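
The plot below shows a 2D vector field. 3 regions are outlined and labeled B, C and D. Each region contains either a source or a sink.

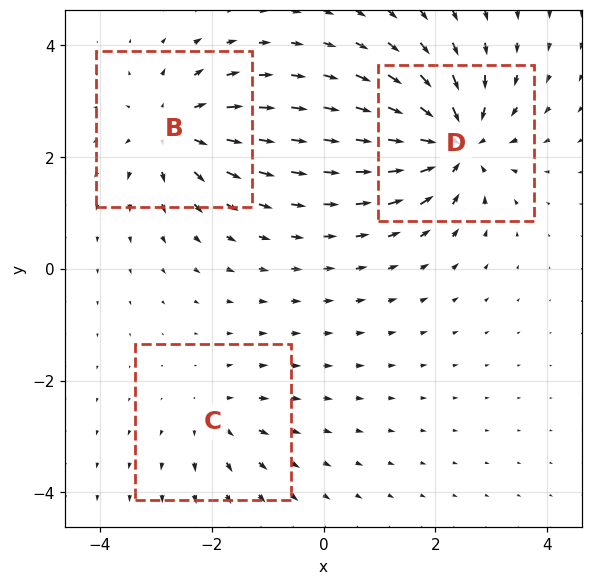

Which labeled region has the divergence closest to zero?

C

Divergence at each region's feature centre — B: about +4, C: about +2, D: about -5. Region C is closest to zero.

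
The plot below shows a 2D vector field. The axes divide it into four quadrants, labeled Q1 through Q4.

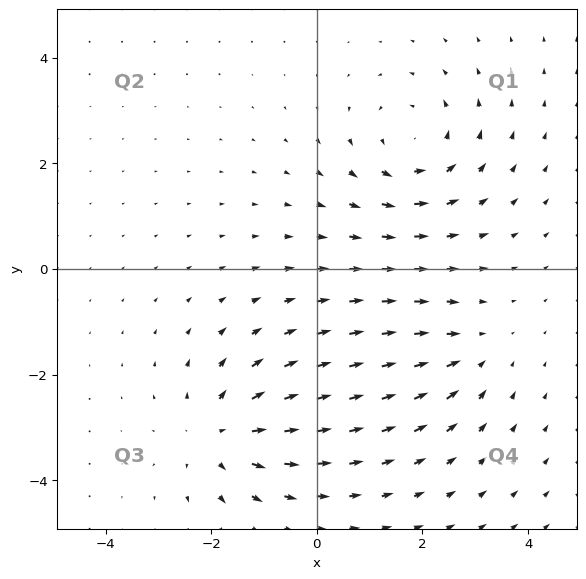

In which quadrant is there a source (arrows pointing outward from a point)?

The source sits at approximately (-1.8, -3.1), which lies in quadrant Q3. The divergence there is about +4, positive as expected for a source.

Q3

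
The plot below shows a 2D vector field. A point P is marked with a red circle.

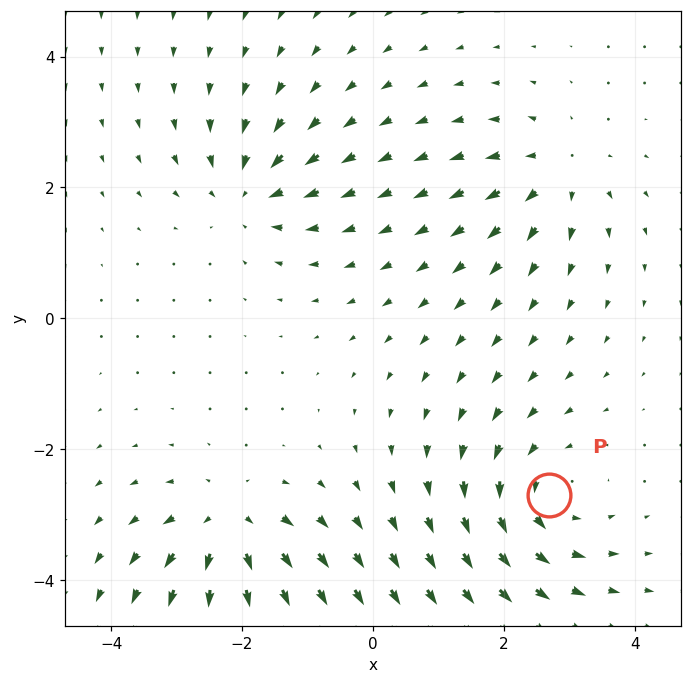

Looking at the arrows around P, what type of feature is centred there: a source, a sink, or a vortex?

vortex

At P (2.7, -2.7) the arrows circulate counterclockwise. Divergence ≈0, curl about +4 — near-zero divergence with nonzero curl is a vortex.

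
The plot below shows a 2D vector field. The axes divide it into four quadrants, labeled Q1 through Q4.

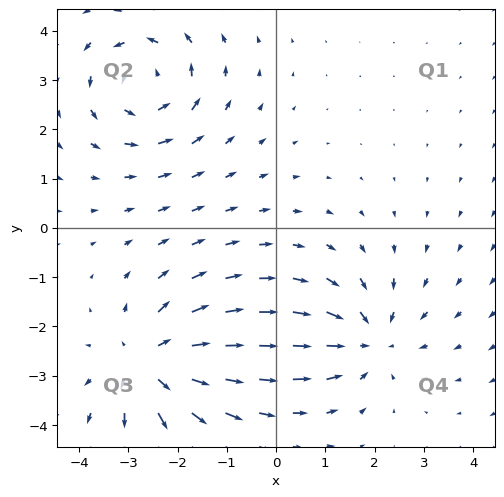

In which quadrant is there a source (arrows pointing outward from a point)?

Q3

The source sits at approximately (-2.6, -2.7), which lies in quadrant Q3. The divergence there is about +5, positive as expected for a source.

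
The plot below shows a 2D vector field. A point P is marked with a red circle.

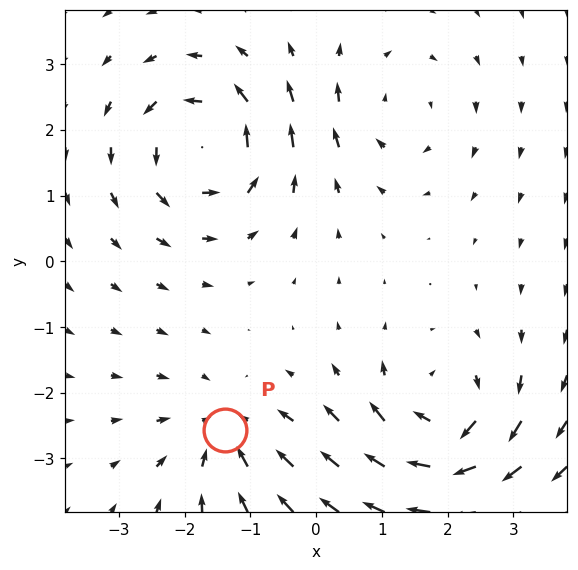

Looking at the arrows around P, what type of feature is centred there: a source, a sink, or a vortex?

At P (-1.4, -2.6) the arrows converge inward. Divergence about -4, curl ≈0 — negative divergence with near-zero curl is a sink.

sink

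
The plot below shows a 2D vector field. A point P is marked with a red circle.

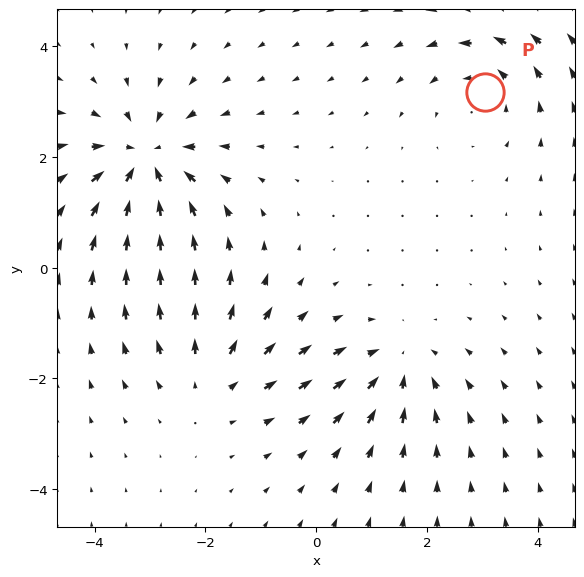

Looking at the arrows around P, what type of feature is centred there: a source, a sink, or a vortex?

At P (3.0, 3.2) the arrows circulate counterclockwise. Divergence ≈0, curl about +3 — near-zero divergence with nonzero curl is a vortex.

vortex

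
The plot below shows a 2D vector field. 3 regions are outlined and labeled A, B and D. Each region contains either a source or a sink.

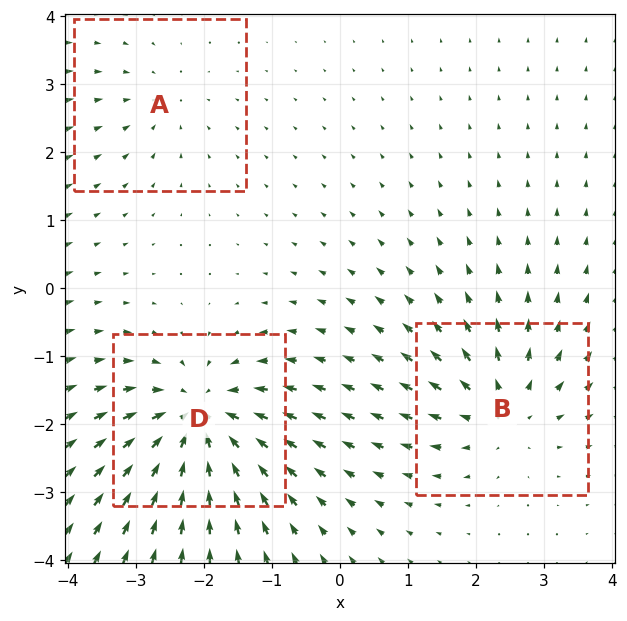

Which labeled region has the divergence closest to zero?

A

Divergence at each region's feature centre — A: about -2, B: about +4, D: about -5. Region A is closest to zero.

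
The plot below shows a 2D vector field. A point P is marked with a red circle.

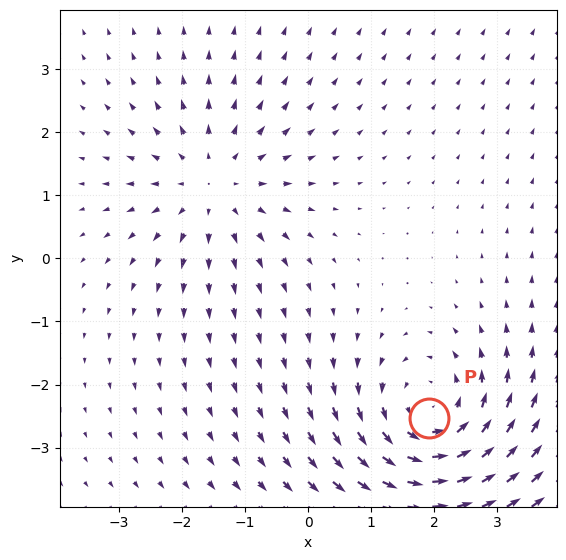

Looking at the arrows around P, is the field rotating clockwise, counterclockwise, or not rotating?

Near P at (1.9, -2.5) the arrows circulate counterclockwise. The curl (z-component) there is about +4; positive curl means counterclockwise rotation.

counterclockwise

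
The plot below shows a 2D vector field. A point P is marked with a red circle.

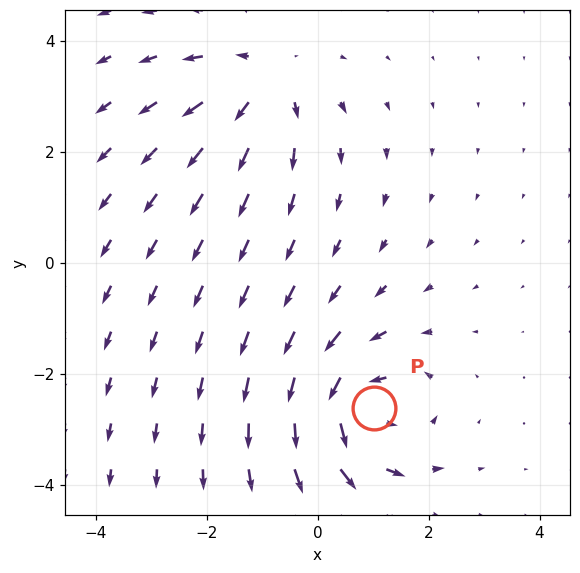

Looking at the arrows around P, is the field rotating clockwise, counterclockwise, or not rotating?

counterclockwise

Near P at (1.0, -2.6) the arrows circulate counterclockwise. The curl (z-component) there is about +7; positive curl means counterclockwise rotation.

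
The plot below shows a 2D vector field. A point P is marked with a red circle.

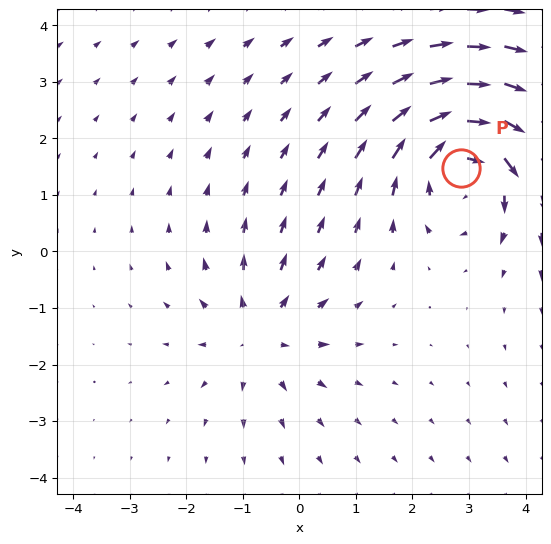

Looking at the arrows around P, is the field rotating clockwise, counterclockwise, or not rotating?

Near P at (2.9, 1.5) the arrows circulate clockwise. The curl (z-component) there is about -5; negative curl means clockwise rotation.

clockwise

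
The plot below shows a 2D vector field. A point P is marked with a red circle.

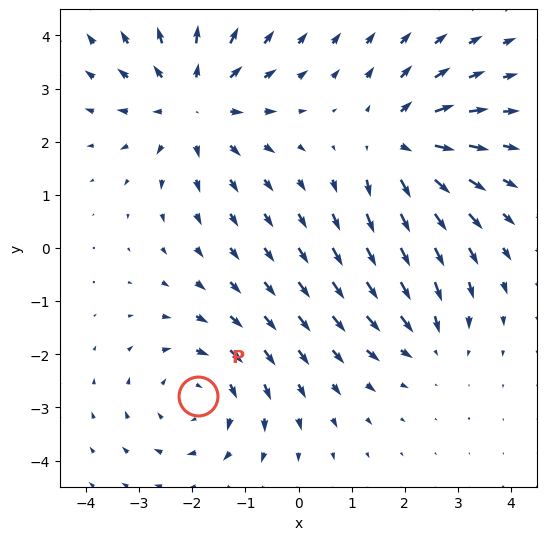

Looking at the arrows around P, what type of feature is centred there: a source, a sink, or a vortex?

vortex

At P (-1.9, -2.8) the arrows circulate clockwise. Divergence ≈0, curl about -3 — near-zero divergence with nonzero curl is a vortex.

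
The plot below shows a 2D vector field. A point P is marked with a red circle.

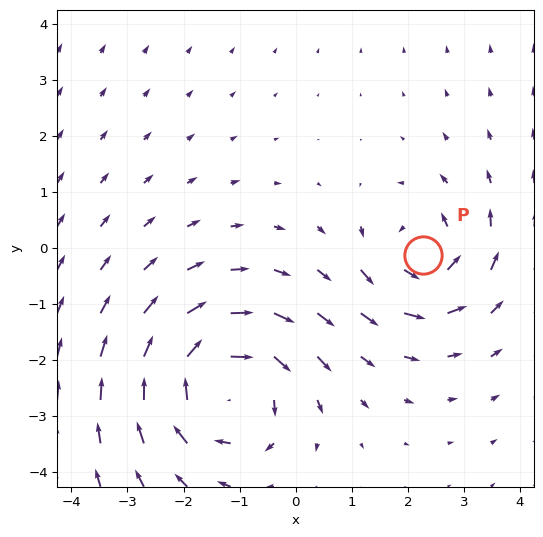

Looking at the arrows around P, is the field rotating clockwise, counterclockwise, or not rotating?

Near P at (2.3, -0.1) the arrows circulate counterclockwise. The curl (z-component) there is about +4; positive curl means counterclockwise rotation.

counterclockwise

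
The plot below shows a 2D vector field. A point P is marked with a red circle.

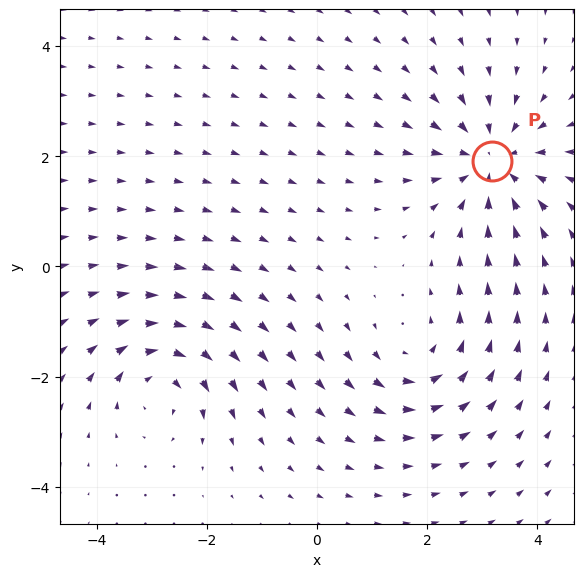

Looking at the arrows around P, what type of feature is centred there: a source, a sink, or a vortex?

At P (3.2, 1.9) the arrows converge inward. Divergence about -4, curl ≈0 — negative divergence with near-zero curl is a sink.

sink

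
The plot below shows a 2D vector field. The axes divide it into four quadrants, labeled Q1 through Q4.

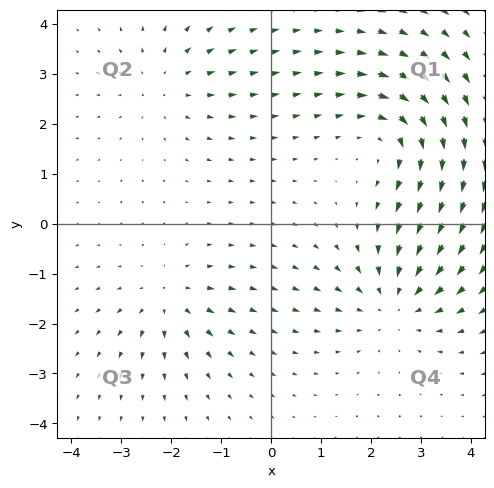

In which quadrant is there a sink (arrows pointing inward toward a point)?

The sink sits at approximately (2.5, -1.6), which lies in quadrant Q4. The divergence there is about -4, negative as expected for a sink.

Q4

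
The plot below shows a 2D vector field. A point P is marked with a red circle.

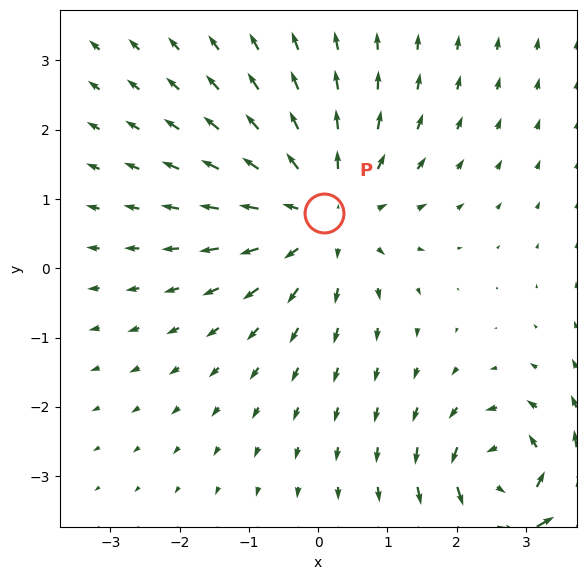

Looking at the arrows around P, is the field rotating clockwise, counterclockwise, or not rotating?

not rotating

Near P at (0.1, 0.8) the arrows show no circulation. The curl there is ≈0.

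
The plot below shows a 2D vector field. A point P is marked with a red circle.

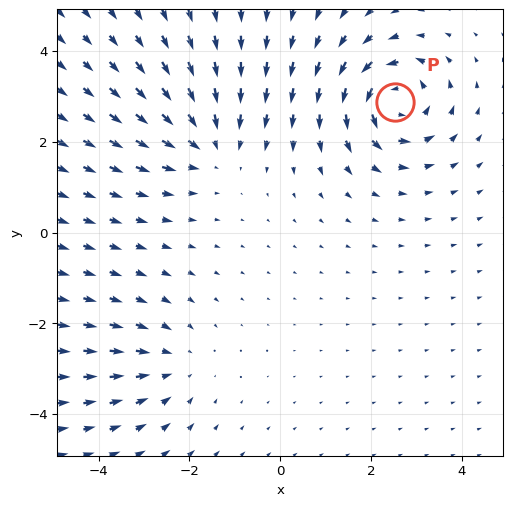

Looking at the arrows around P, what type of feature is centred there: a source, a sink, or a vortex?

At P (2.5, 2.9) the arrows circulate counterclockwise. Divergence ≈0, curl about +5 — near-zero divergence with nonzero curl is a vortex.

vortex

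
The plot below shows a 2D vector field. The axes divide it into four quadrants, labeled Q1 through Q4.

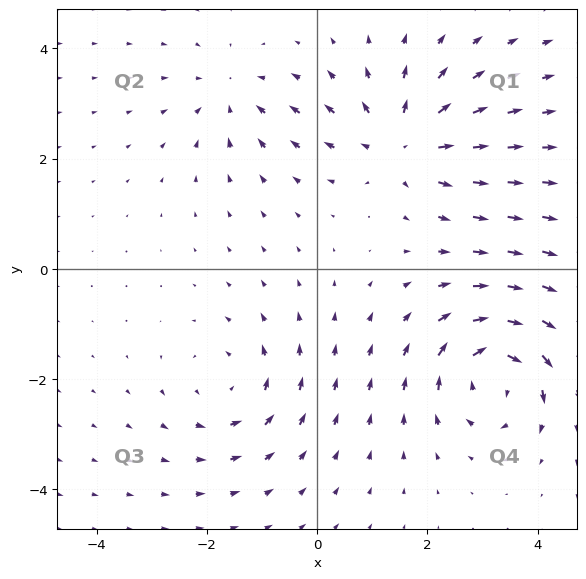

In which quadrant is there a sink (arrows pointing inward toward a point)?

Q2

The sink sits at approximately (-1.6, 3.2), which lies in quadrant Q2. The divergence there is about -3, negative as expected for a sink.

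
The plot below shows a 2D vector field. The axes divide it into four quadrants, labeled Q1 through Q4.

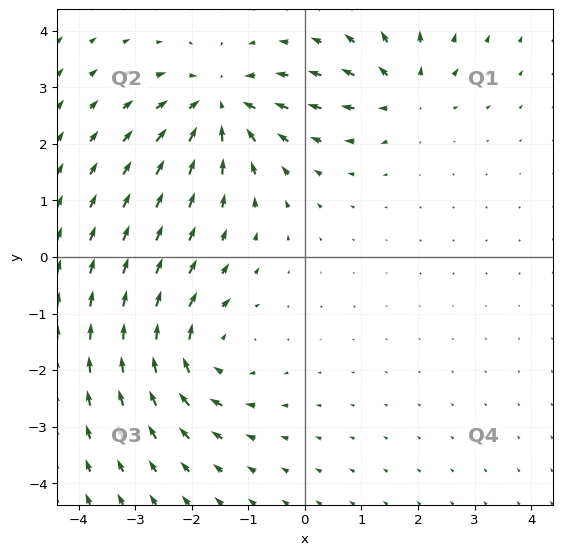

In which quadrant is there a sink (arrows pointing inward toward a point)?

The sink sits at approximately (-1.5, 2.7), which lies in quadrant Q2. The divergence there is about -4, negative as expected for a sink.

Q2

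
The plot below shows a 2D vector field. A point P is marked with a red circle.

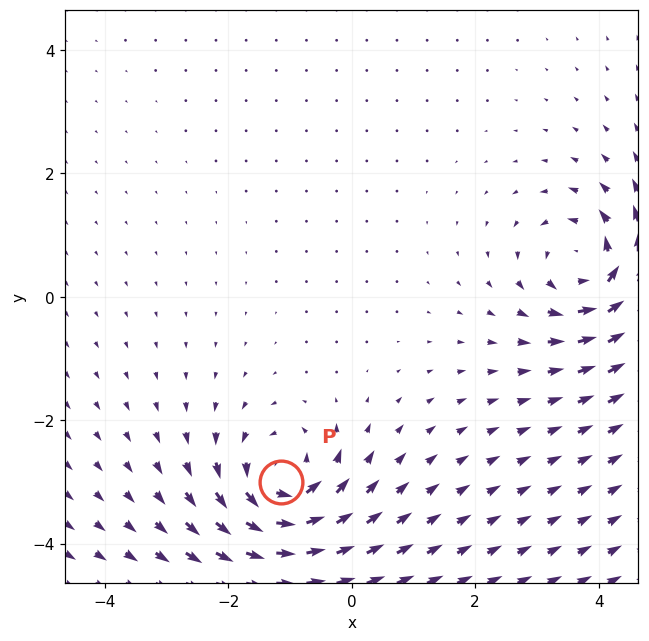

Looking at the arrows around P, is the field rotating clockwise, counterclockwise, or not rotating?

counterclockwise

Near P at (-1.1, -3.0) the arrows circulate counterclockwise. The curl (z-component) there is about +5; positive curl means counterclockwise rotation.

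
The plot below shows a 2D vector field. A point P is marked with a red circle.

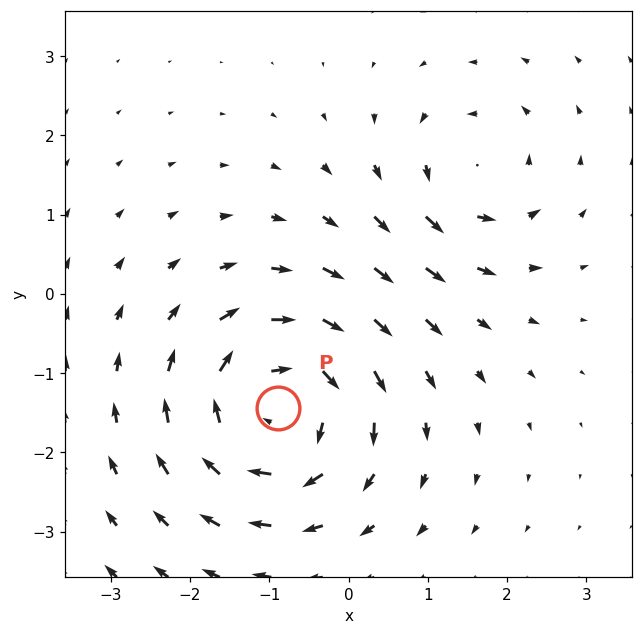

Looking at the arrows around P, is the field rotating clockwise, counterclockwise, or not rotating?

clockwise

Near P at (-0.9, -1.4) the arrows circulate clockwise. The curl (z-component) there is about -5; negative curl means clockwise rotation.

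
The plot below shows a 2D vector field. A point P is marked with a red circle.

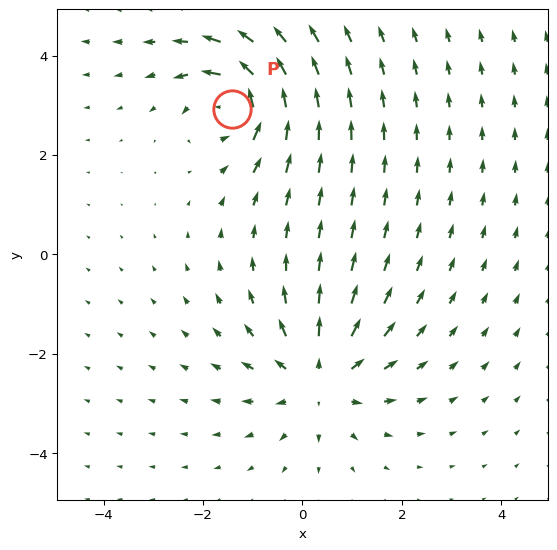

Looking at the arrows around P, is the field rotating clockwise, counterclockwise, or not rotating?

counterclockwise

Near P at (-1.4, 2.9) the arrows circulate counterclockwise. The curl (z-component) there is about +4; positive curl means counterclockwise rotation.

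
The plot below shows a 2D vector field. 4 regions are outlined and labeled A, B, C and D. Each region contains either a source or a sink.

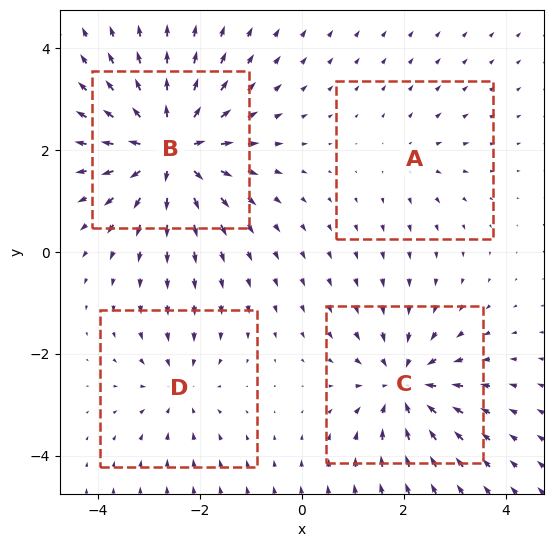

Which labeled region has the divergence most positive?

Divergence at each region's feature centre — A: about +2, B: about +7, C: about -5, D: about -3. Region B is most positive.

B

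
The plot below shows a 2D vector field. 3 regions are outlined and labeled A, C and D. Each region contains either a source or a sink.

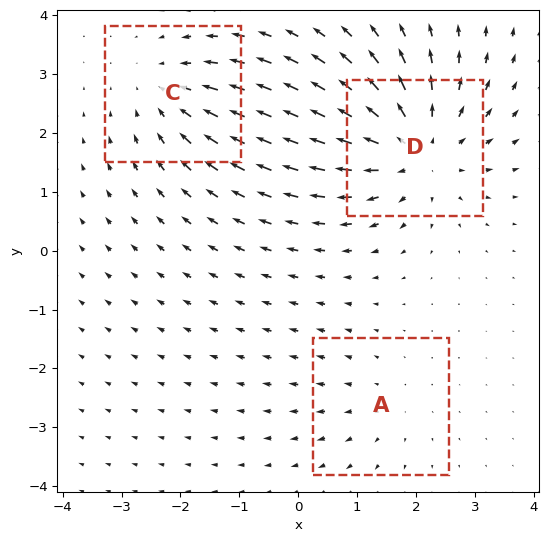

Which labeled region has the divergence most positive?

Divergence at each region's feature centre — A: about +2, C: about -3, D: about +5. Region D is most positive.

D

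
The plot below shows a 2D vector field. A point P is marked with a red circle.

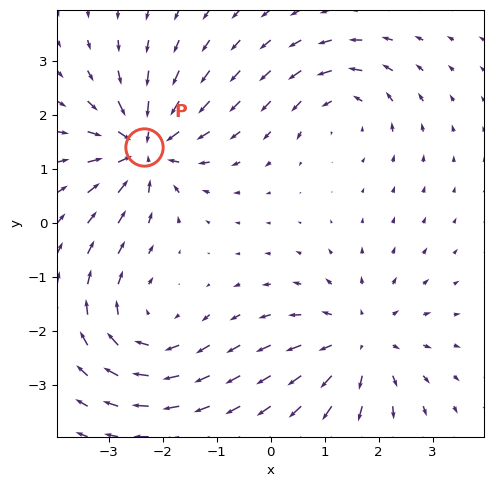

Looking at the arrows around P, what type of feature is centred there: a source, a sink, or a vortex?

At P (-2.3, 1.4) the arrows converge inward. Divergence about -6, curl ≈0 — negative divergence with near-zero curl is a sink.

sink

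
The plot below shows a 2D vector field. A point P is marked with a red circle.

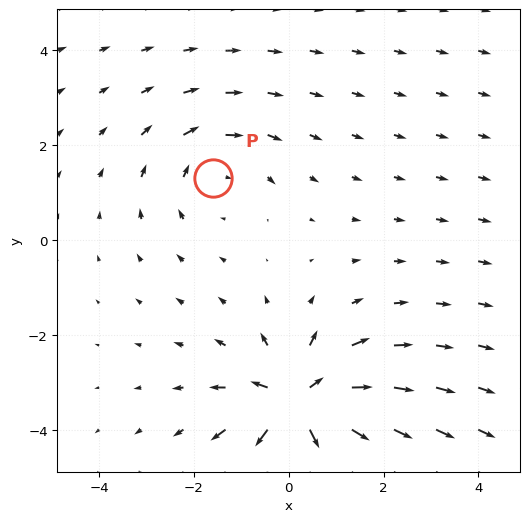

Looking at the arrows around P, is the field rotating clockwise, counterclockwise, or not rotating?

Near P at (-1.6, 1.3) the arrows circulate clockwise. The curl (z-component) there is about -2; negative curl means clockwise rotation.

clockwise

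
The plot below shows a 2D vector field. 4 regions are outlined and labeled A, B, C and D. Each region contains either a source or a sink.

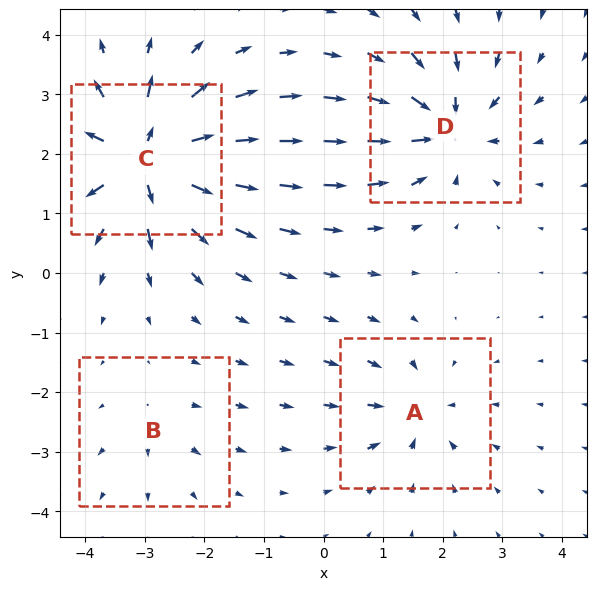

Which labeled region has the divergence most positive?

Divergence at each region's feature centre — A: about -4, B: about +2, C: about +9, D: about -6. Region C is most positive.

C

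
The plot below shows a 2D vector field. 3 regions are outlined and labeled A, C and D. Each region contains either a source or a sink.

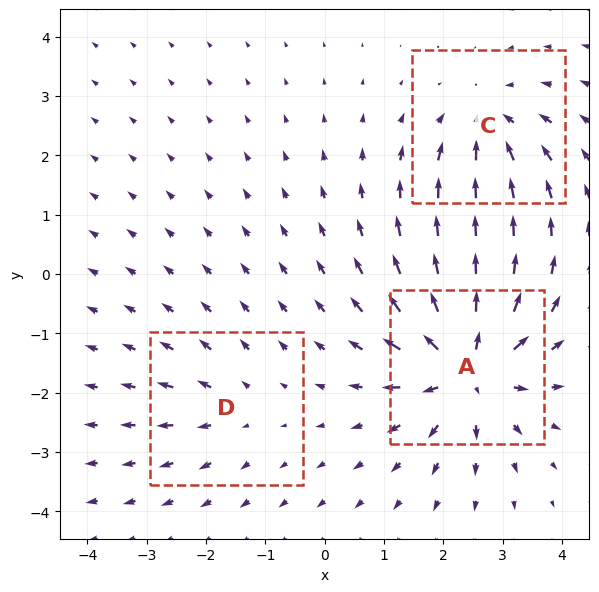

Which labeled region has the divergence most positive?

Divergence at each region's feature centre — A: about +6, C: about -4, D: about +2. Region A is most positive.

A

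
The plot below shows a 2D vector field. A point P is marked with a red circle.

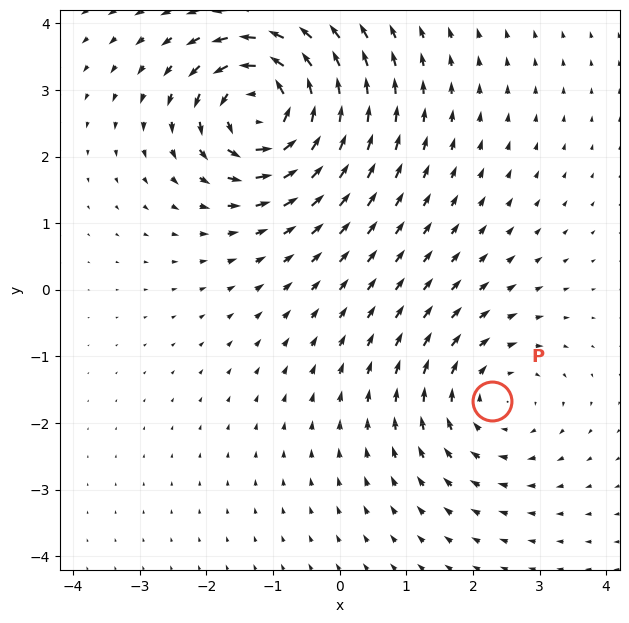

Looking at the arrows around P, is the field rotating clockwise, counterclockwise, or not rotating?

Near P at (2.3, -1.7) the arrows circulate clockwise. The curl (z-component) there is about -3; negative curl means clockwise rotation.

clockwise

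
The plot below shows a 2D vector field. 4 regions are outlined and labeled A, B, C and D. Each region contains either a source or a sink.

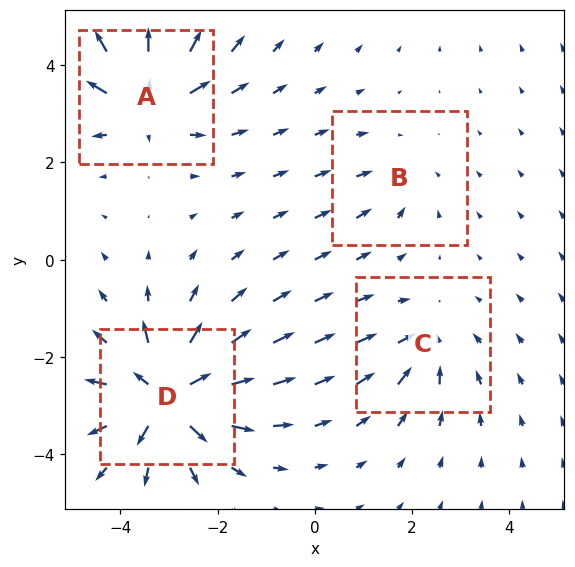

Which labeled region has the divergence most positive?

Divergence at each region's feature centre — A: about +6, B: about -3, C: about -4, D: about +8. Region D is most positive.

D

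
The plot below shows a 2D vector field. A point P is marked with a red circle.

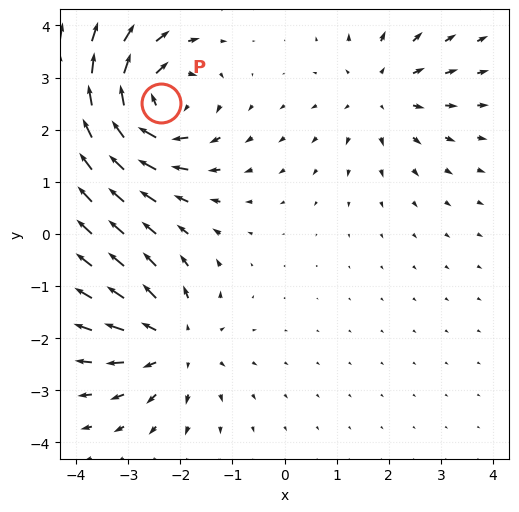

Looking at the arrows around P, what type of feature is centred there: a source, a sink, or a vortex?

vortex

At P (-2.4, 2.5) the arrows circulate clockwise. Divergence ≈0, curl about -5 — near-zero divergence with nonzero curl is a vortex.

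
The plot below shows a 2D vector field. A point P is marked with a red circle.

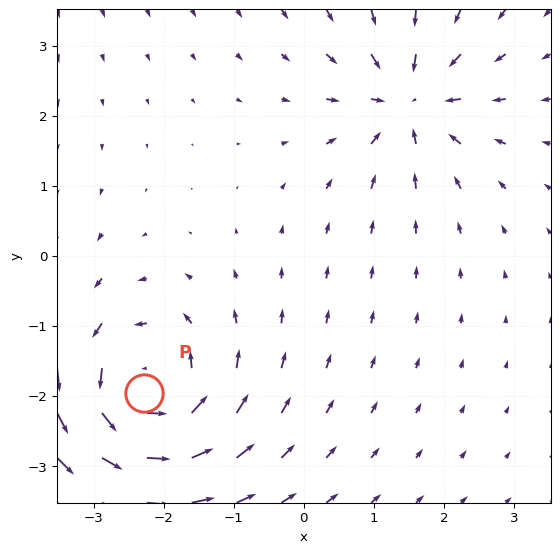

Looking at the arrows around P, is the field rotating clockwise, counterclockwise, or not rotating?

Near P at (-2.3, -1.9) the arrows circulate counterclockwise. The curl (z-component) there is about +5; positive curl means counterclockwise rotation.

counterclockwise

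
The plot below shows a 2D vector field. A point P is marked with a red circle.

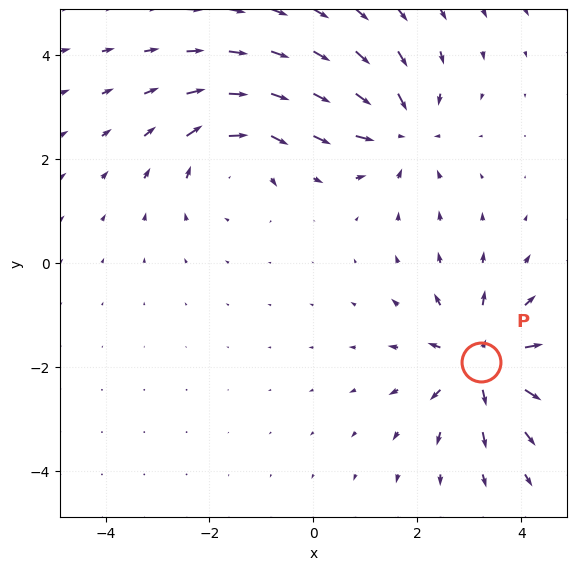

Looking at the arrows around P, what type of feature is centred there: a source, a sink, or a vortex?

At P (3.2, -1.9) the arrows spread outward. Divergence about +6, curl ≈0 — positive divergence with near-zero curl is a source.

source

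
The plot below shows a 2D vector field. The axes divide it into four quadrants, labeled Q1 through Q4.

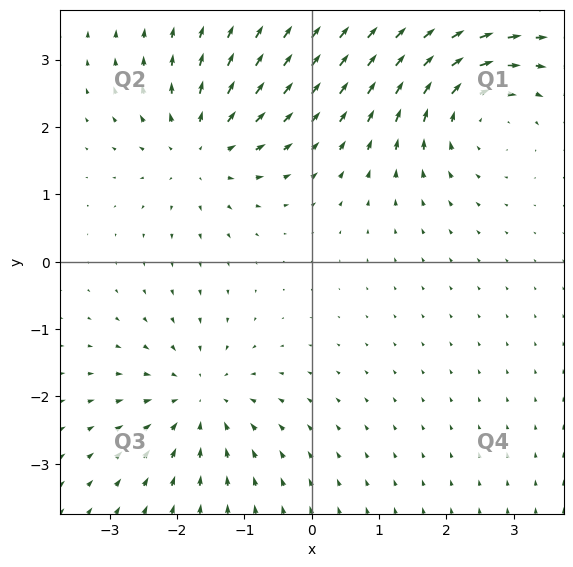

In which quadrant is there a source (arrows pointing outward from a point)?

The source sits at approximately (-1.7, 1.7), which lies in quadrant Q2. The divergence there is about +4, positive as expected for a source.

Q2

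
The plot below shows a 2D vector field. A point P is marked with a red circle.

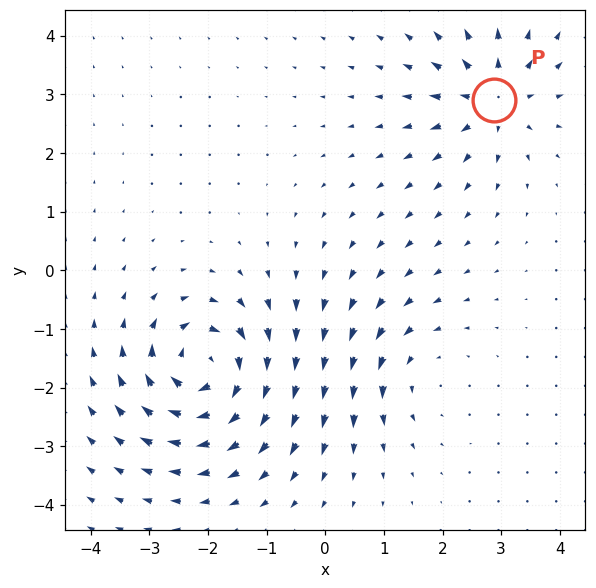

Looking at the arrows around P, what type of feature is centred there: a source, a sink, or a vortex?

source

At P (2.9, 2.9) the arrows spread outward. Divergence about +5, curl ≈0 — positive divergence with near-zero curl is a source.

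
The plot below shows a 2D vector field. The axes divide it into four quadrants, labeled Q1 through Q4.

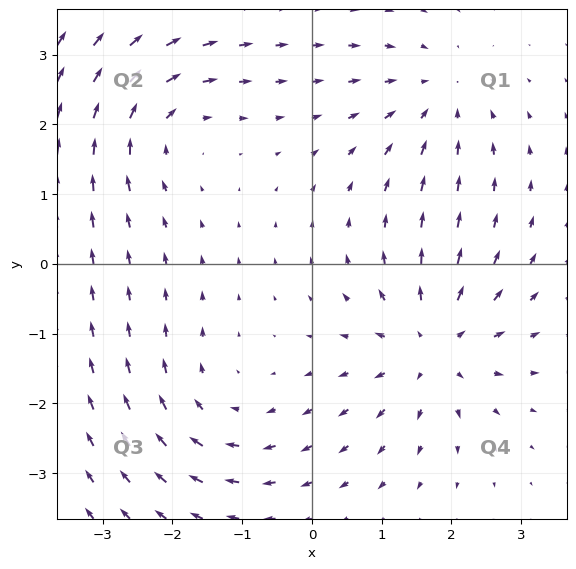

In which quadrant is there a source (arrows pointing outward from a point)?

The source sits at approximately (1.7, -1.2), which lies in quadrant Q4. The divergence there is about +5, positive as expected for a source.

Q4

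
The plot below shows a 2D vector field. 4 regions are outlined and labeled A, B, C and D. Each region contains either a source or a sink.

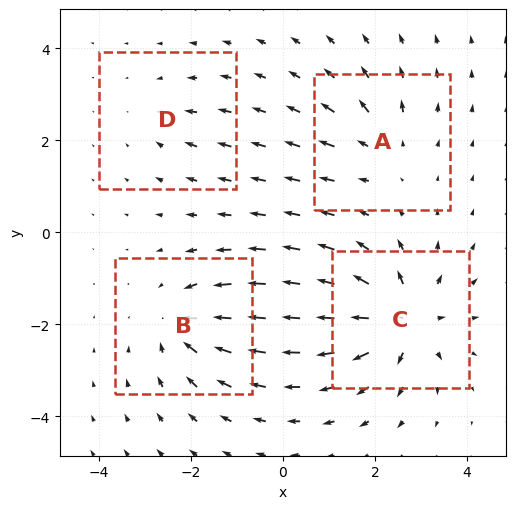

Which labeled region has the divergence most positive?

Divergence at each region's feature centre — A: about +4, B: about -5, C: about +7, D: about -2. Region C is most positive.

C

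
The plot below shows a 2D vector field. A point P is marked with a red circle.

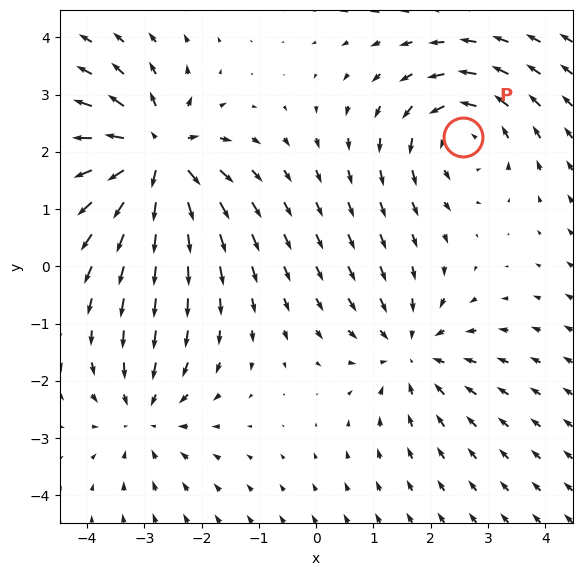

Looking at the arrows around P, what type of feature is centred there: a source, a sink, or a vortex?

At P (2.6, 2.3) the arrows circulate counterclockwise. Divergence ≈0, curl about +3 — near-zero divergence with nonzero curl is a vortex.

vortex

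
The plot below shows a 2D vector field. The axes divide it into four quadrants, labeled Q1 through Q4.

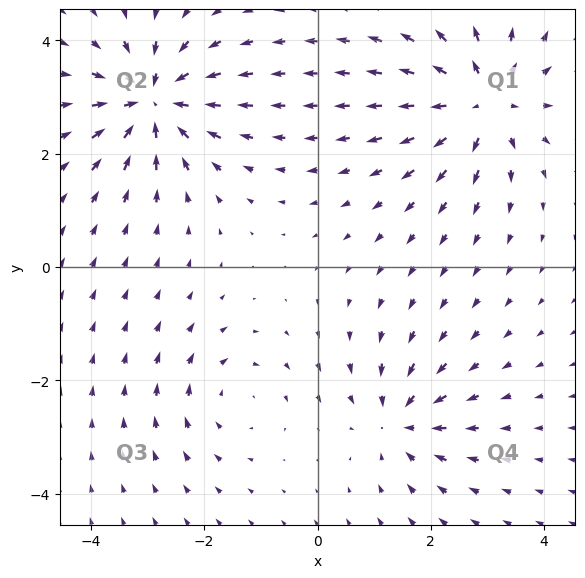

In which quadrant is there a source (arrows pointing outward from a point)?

The source sits at approximately (2.9, 2.9), which lies in quadrant Q1. The divergence there is about +6, positive as expected for a source.

Q1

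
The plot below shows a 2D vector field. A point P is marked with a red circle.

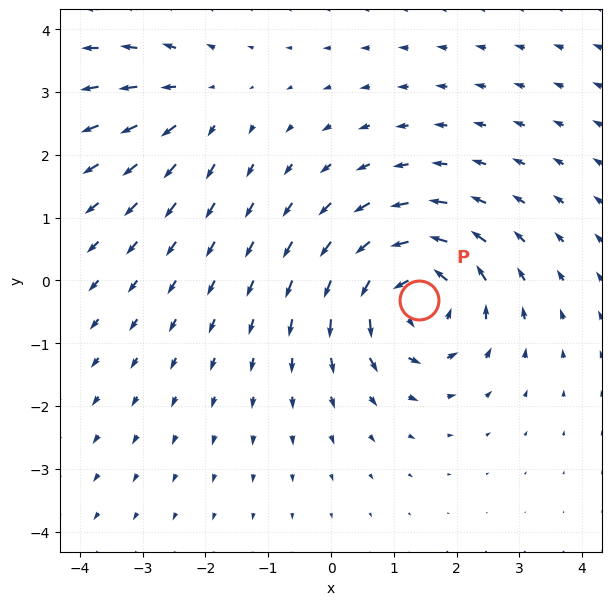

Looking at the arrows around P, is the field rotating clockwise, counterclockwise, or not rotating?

counterclockwise

Near P at (1.4, -0.3) the arrows circulate counterclockwise. The curl (z-component) there is about +6; positive curl means counterclockwise rotation.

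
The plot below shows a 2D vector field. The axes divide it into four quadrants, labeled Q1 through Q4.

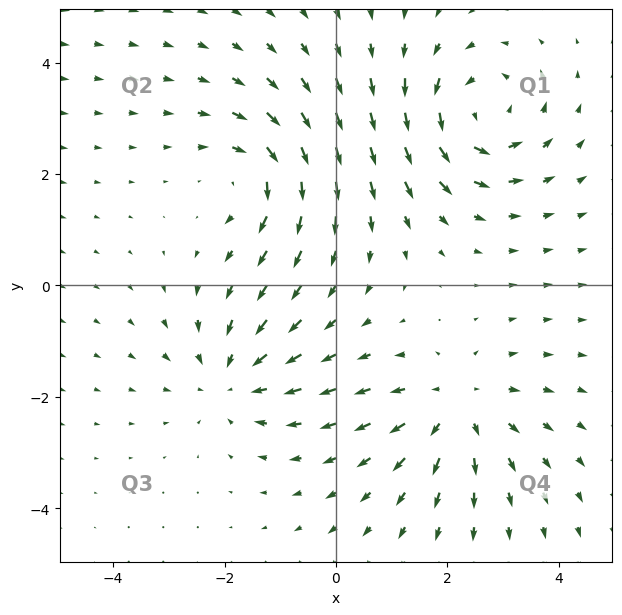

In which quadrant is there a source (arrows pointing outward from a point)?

Q4

The source sits at approximately (2.2, -2.2), which lies in quadrant Q4. The divergence there is about +4, positive as expected for a source.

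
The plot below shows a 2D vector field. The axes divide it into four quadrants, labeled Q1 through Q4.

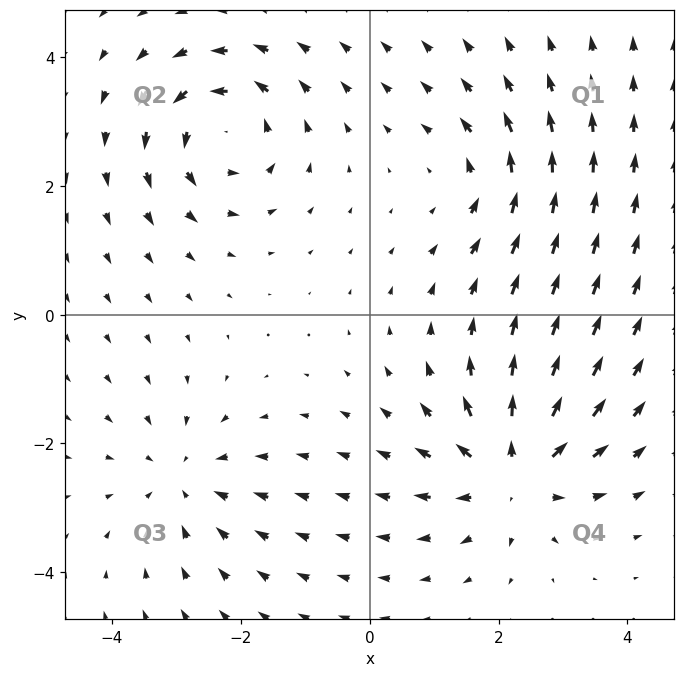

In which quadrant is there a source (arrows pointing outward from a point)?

The source sits at approximately (2.2, -2.5), which lies in quadrant Q4. The divergence there is about +5, positive as expected for a source.

Q4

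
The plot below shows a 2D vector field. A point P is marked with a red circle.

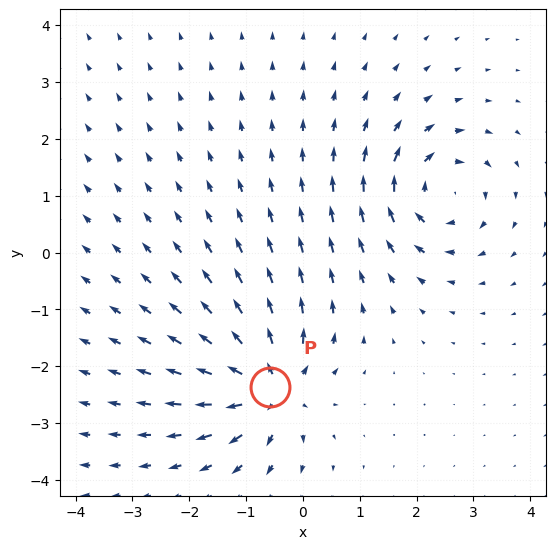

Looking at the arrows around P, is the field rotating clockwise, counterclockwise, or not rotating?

not rotating

Near P at (-0.6, -2.4) the arrows show no circulation. The curl there is ≈0.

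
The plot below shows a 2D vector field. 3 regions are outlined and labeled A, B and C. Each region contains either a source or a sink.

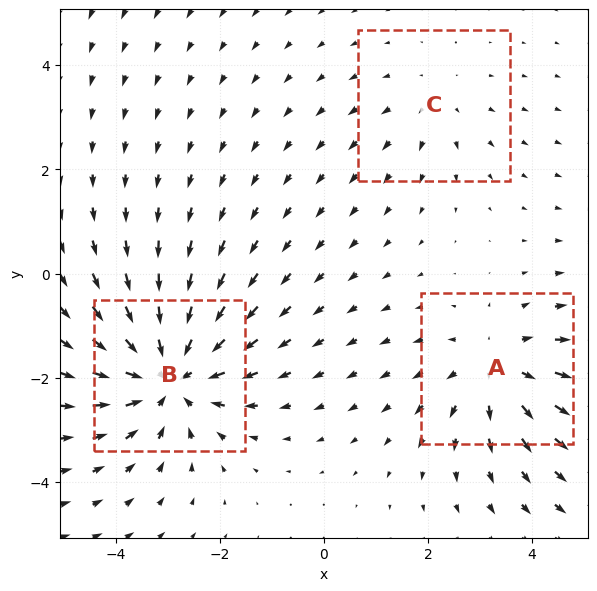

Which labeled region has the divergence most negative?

B

Divergence at each region's feature centre — A: about +3, B: about -4, C: about +2. Region B is most negative.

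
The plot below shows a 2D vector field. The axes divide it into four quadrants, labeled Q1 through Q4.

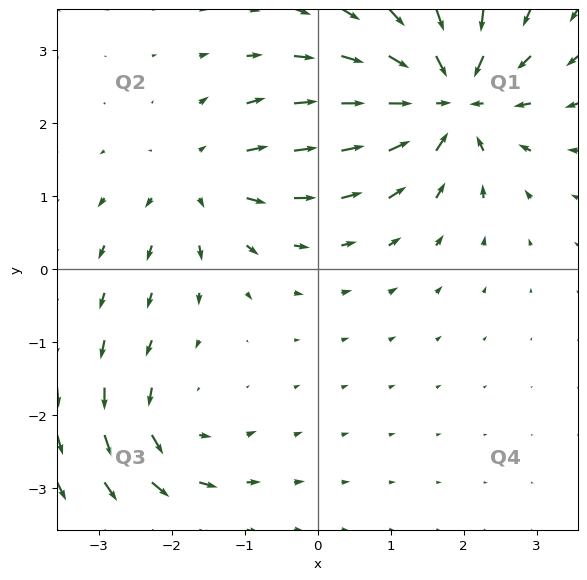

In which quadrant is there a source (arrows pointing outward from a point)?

The source sits at approximately (-1.6, 1.2), which lies in quadrant Q2. The divergence there is about +3, positive as expected for a source.

Q2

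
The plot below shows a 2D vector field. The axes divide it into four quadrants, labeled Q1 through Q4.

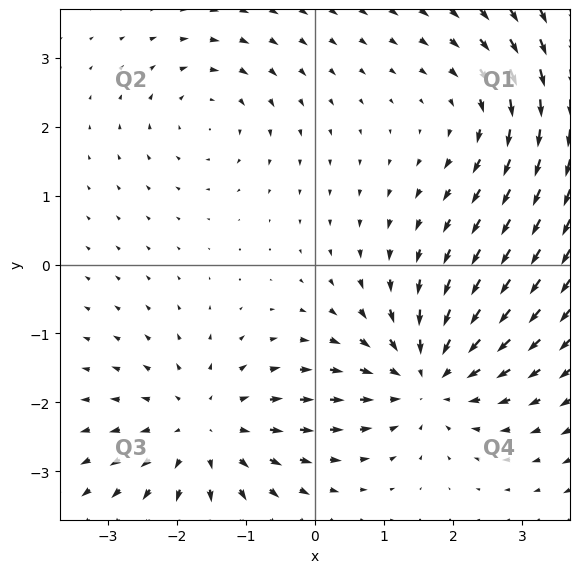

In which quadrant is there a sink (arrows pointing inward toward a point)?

The sink sits at approximately (1.6, -1.6), which lies in quadrant Q4. The divergence there is about -5, negative as expected for a sink.

Q4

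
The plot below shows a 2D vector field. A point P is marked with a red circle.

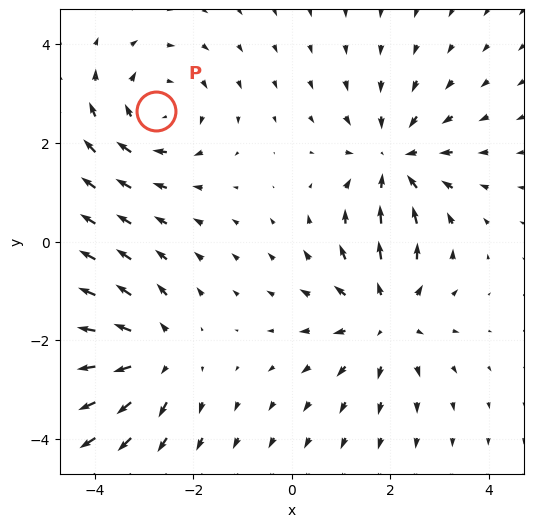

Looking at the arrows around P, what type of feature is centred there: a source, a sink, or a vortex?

At P (-2.8, 2.7) the arrows circulate clockwise. Divergence ≈0, curl about -3 — near-zero divergence with nonzero curl is a vortex.

vortex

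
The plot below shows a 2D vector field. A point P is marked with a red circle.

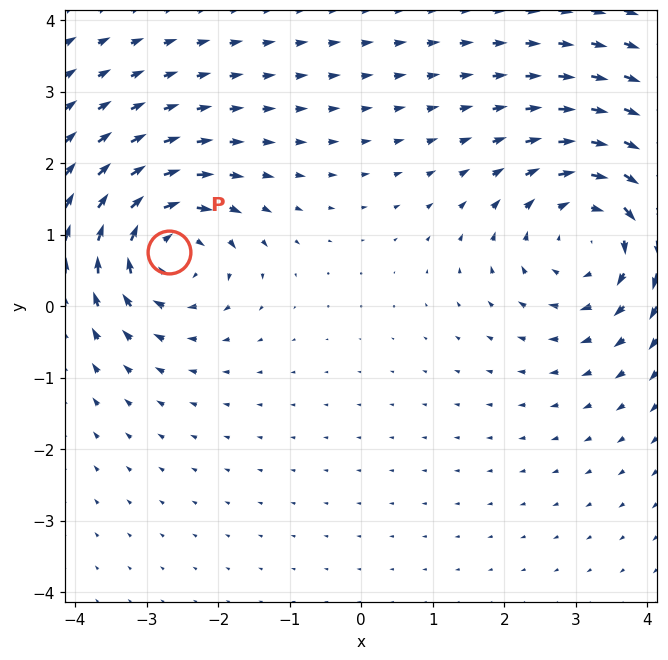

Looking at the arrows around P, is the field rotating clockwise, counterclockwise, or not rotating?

Near P at (-2.7, 0.8) the arrows circulate clockwise. The curl (z-component) there is about -4; negative curl means clockwise rotation.

clockwise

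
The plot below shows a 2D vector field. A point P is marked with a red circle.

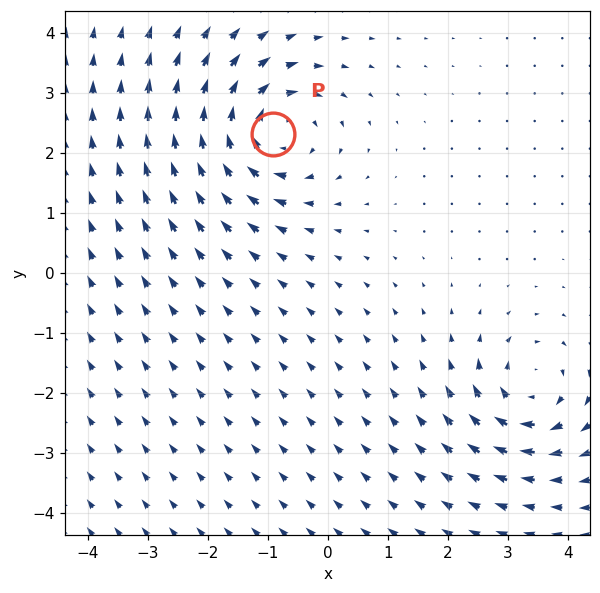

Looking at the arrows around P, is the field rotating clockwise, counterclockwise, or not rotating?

clockwise

Near P at (-0.9, 2.3) the arrows circulate clockwise. The curl (z-component) there is about -5; negative curl means clockwise rotation.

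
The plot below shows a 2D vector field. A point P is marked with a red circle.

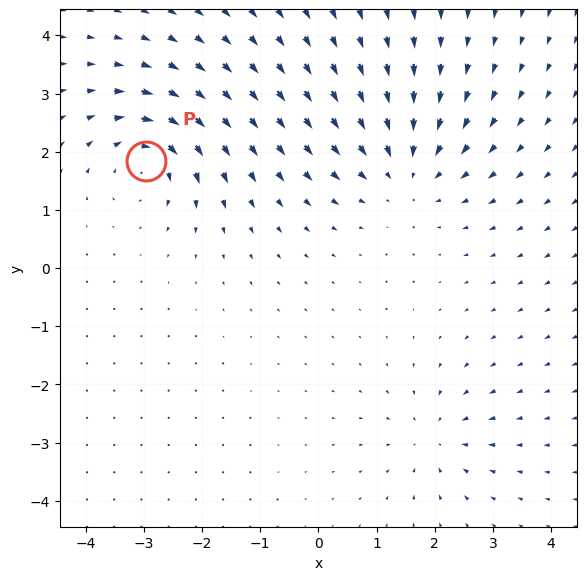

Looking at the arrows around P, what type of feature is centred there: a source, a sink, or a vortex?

At P (-3.0, 1.8) the arrows circulate clockwise. Divergence ≈0, curl about -5 — near-zero divergence with nonzero curl is a vortex.

vortex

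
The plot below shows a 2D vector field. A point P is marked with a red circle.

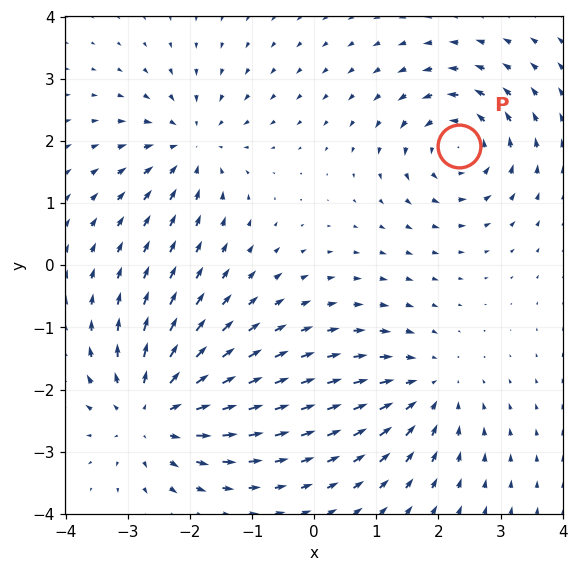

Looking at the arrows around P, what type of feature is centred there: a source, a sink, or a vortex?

vortex

At P (2.3, 1.9) the arrows circulate counterclockwise. Divergence ≈0, curl about +4 — near-zero divergence with nonzero curl is a vortex.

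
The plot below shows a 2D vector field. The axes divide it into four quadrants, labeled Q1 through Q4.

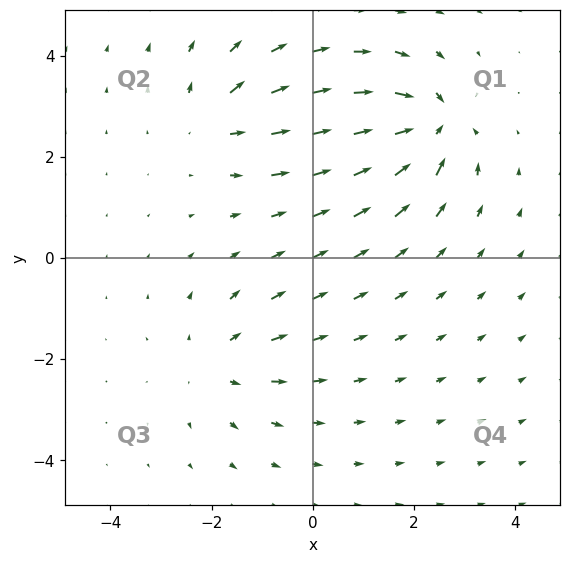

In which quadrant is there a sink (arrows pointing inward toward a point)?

Q1

The sink sits at approximately (2.4, 2.6), which lies in quadrant Q1. The divergence there is about -7, negative as expected for a sink.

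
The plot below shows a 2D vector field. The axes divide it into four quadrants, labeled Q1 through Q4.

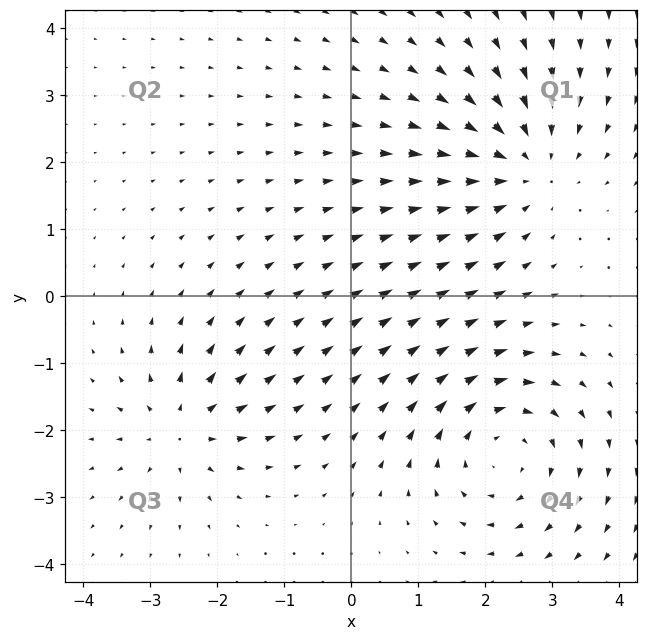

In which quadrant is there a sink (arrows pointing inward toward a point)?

Q1

The sink sits at approximately (2.6, 1.9), which lies in quadrant Q1. The divergence there is about -4, negative as expected for a sink.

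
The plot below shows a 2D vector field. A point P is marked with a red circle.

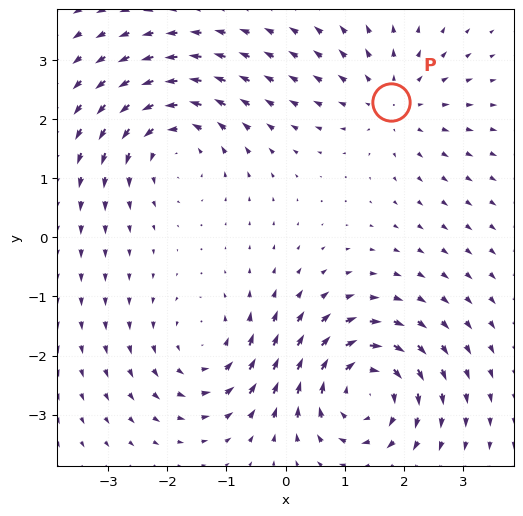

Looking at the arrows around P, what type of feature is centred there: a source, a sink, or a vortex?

source

At P (1.8, 2.3) the arrows spread outward. Divergence about +3, curl ≈0 — positive divergence with near-zero curl is a source.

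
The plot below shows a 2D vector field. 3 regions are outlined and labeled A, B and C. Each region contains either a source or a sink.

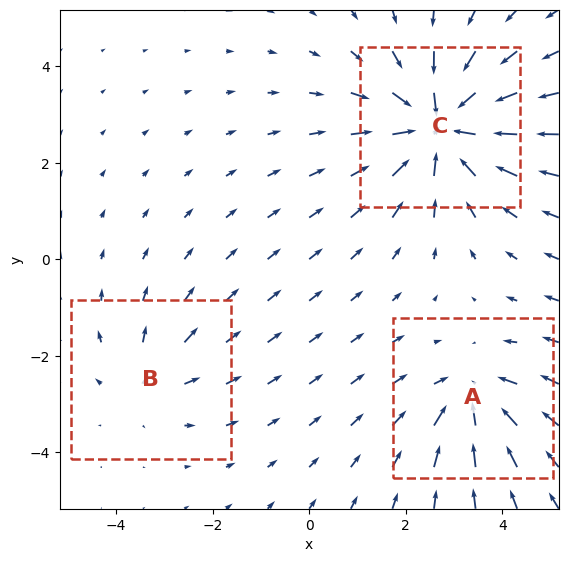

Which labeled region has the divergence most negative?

C

Divergence at each region's feature centre — A: about -3, B: about +2, C: about -5. Region C is most negative.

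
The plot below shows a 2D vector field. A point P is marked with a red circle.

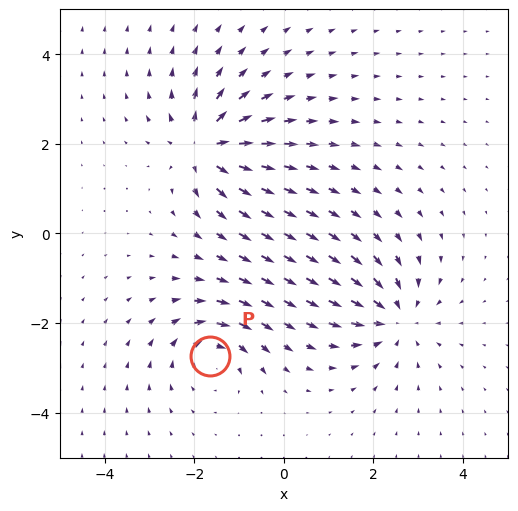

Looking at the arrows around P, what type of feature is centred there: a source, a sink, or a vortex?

At P (-1.7, -2.7) the arrows circulate clockwise. Divergence ≈0, curl about -4 — near-zero divergence with nonzero curl is a vortex.

vortex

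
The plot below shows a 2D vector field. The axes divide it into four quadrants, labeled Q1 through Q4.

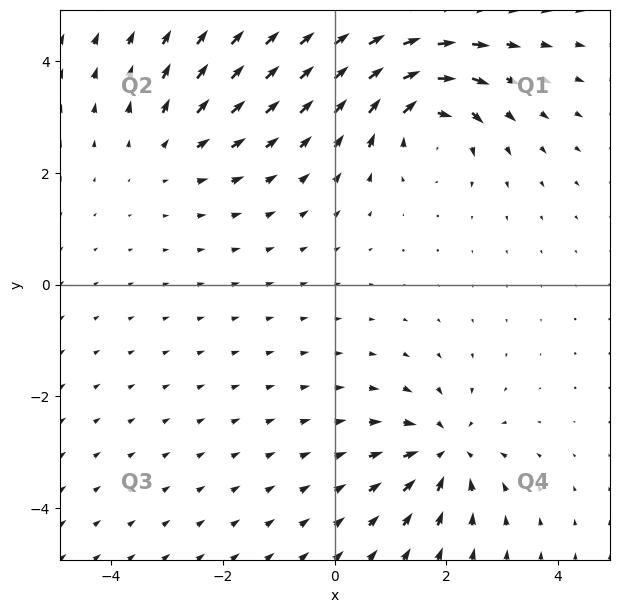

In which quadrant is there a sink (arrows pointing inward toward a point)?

The sink sits at approximately (2.0, -3.0), which lies in quadrant Q4. The divergence there is about -4, negative as expected for a sink.

Q4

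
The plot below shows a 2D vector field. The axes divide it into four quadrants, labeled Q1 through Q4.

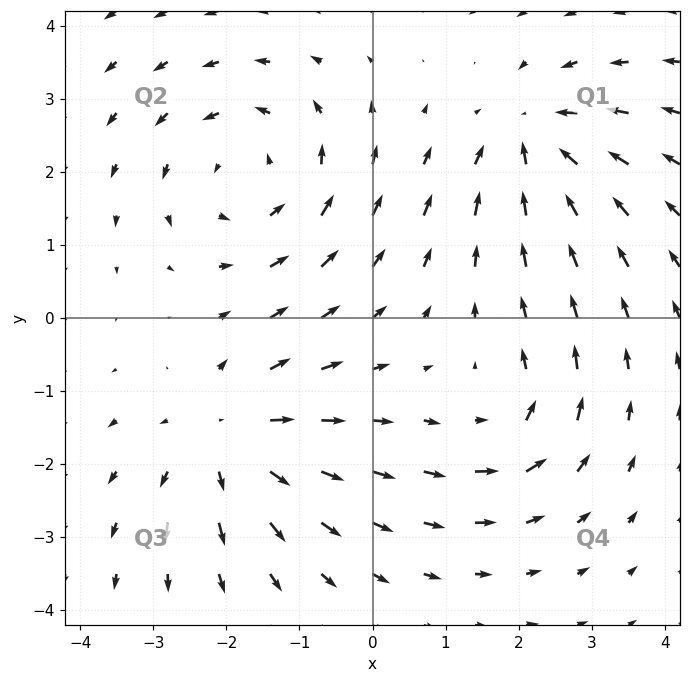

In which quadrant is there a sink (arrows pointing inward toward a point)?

The sink sits at approximately (2.2, 2.4), which lies in quadrant Q1. The divergence there is about -5, negative as expected for a sink.

Q1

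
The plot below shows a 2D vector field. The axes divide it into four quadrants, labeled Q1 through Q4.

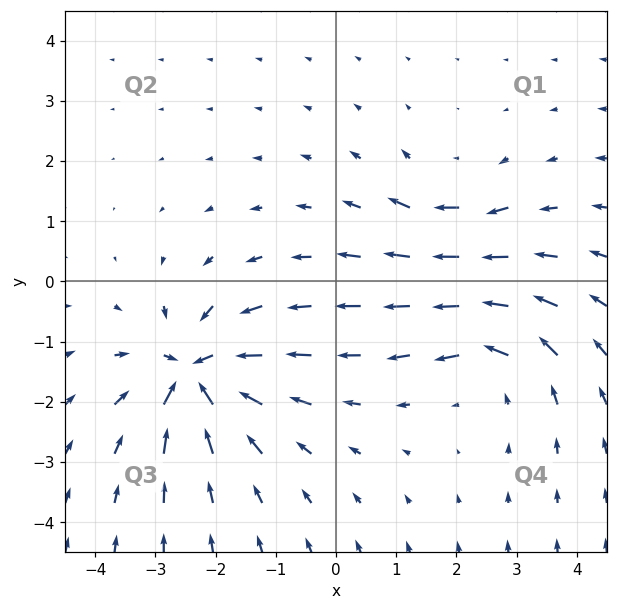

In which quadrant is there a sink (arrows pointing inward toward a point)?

Q3

The sink sits at approximately (-2.3, -1.5), which lies in quadrant Q3. The divergence there is about -7, negative as expected for a sink.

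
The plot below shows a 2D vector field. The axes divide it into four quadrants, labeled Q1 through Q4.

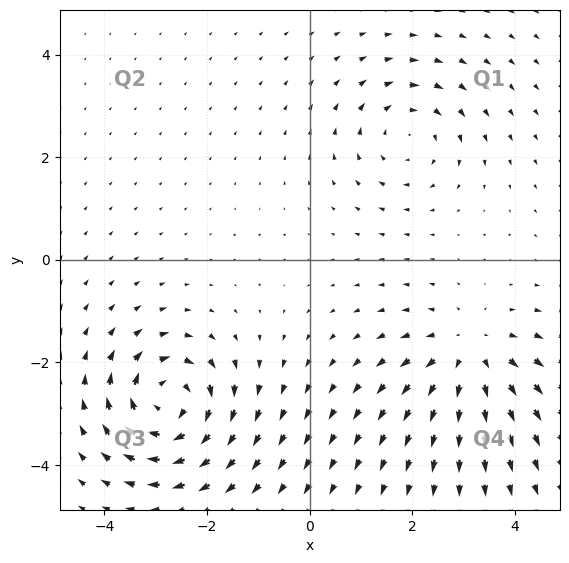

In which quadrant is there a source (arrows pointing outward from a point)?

Q4

The source sits at approximately (3.1, -1.8), which lies in quadrant Q4. The divergence there is about +3, positive as expected for a source.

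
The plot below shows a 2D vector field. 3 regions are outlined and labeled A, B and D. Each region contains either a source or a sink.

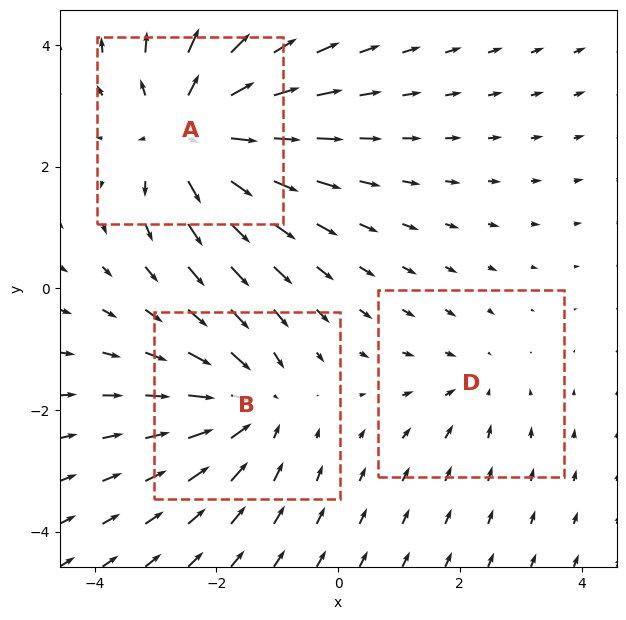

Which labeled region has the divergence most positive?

Divergence at each region's feature centre — A: about +4, B: about -3, D: about -2. Region A is most positive.

A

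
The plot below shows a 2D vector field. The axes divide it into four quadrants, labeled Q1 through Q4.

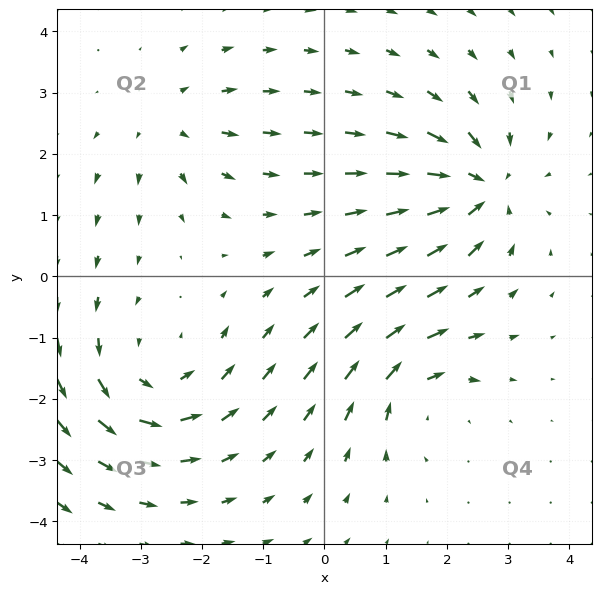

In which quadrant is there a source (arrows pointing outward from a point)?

Q2

The source sits at approximately (-2.5, 2.5), which lies in quadrant Q2. The divergence there is about +3, positive as expected for a source.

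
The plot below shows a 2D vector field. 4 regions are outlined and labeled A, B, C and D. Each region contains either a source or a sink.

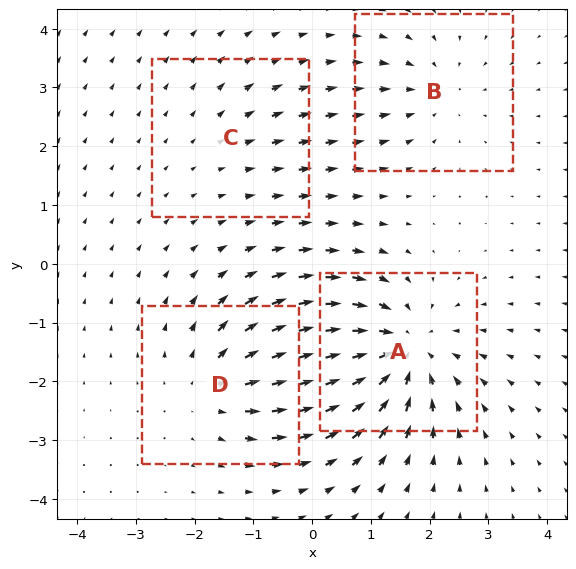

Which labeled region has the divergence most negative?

Divergence at each region's feature centre — A: about -6, B: about -3, C: about +2, D: about +4. Region A is most negative.

A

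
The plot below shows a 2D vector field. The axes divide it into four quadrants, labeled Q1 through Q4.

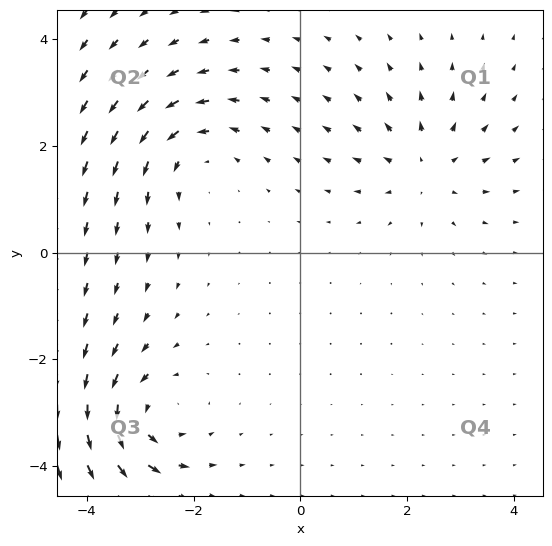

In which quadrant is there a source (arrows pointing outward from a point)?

Q1

The source sits at approximately (2.3, 1.6), which lies in quadrant Q1. The divergence there is about +3, positive as expected for a source.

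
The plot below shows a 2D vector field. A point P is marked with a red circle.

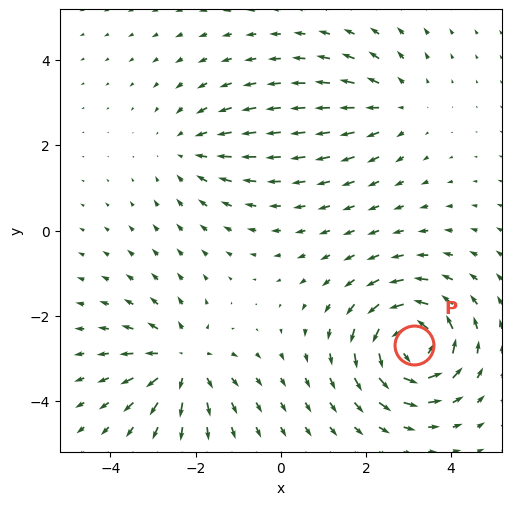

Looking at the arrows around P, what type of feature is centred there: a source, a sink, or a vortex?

vortex

At P (3.1, -2.7) the arrows circulate counterclockwise. Divergence ≈0, curl about +7 — near-zero divergence with nonzero curl is a vortex.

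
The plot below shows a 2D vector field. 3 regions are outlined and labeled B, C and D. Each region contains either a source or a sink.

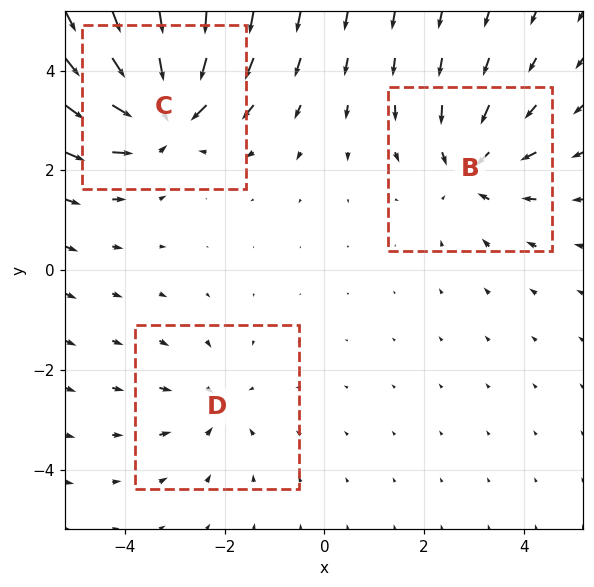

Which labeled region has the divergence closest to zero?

D

Divergence at each region's feature centre — B: about -3, C: about -5, D: about -2. Region D is closest to zero.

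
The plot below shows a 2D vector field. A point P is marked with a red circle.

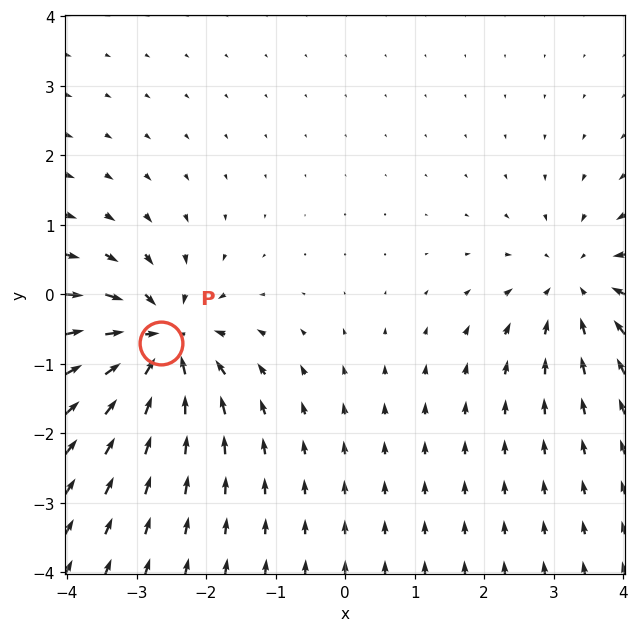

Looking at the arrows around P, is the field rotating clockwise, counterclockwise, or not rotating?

Near P at (-2.6, -0.7) the arrows show no circulation. The curl there is ≈0.

not rotating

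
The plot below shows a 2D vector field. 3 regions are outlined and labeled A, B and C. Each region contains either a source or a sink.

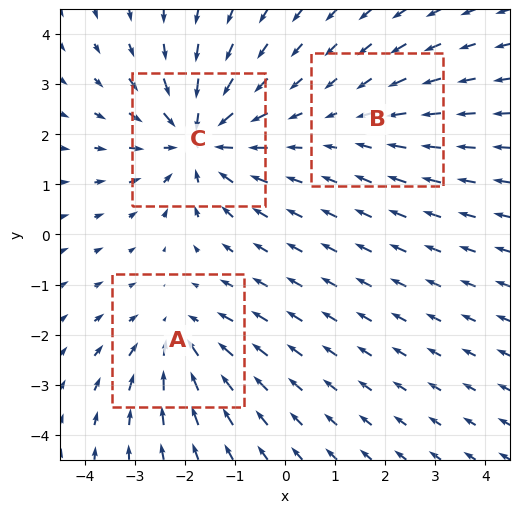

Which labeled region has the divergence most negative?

Divergence at each region's feature centre — A: about -3, B: about -2, C: about -4. Region C is most negative.

C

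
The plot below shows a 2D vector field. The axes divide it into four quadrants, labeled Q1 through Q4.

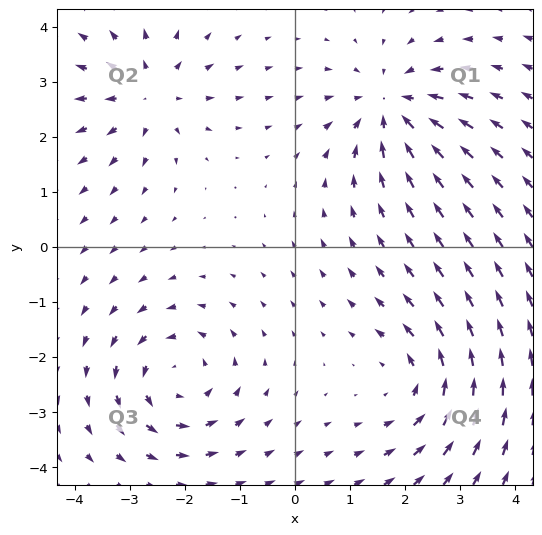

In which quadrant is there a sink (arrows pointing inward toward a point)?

Q1

The sink sits at approximately (1.8, 2.5), which lies in quadrant Q1. The divergence there is about -5, negative as expected for a sink.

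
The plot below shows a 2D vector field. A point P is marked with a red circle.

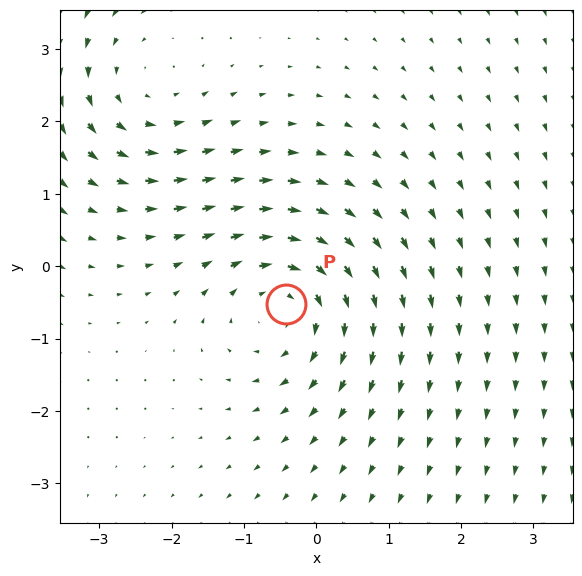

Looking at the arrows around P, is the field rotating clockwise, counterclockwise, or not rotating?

clockwise

Near P at (-0.4, -0.5) the arrows circulate clockwise. The curl (z-component) there is about -3; negative curl means clockwise rotation.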